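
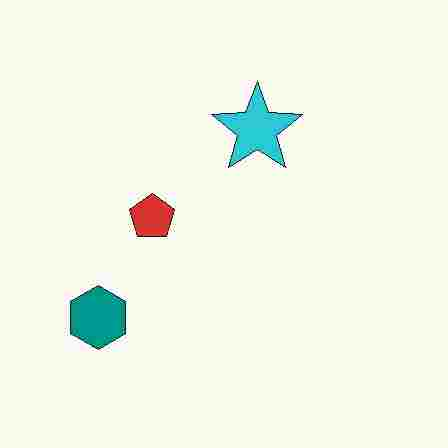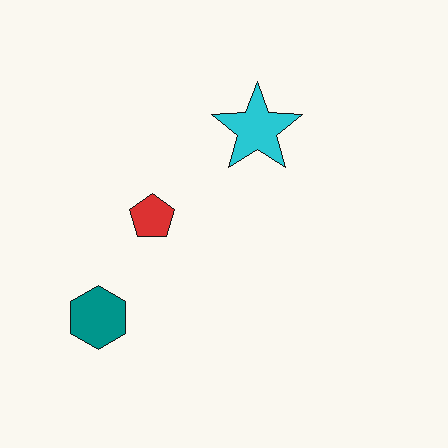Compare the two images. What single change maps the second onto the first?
The image was heavily JPEG-compressed with obvious blocking artifacts.

Blocky 8×8 compression artifacts appear around shape edges and the flat background shows ringing — characteristic JPEG degradation.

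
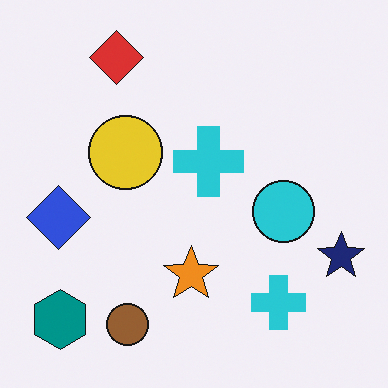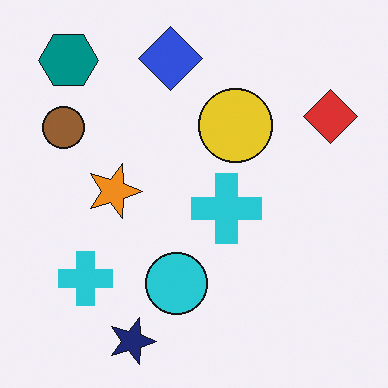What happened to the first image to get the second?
This is the original image rotated 90° clockwise.

The teal hexagon sits in the bottom-left of the first image and the top-left of the second — consistent with a whole-image 90° clockwise rotation.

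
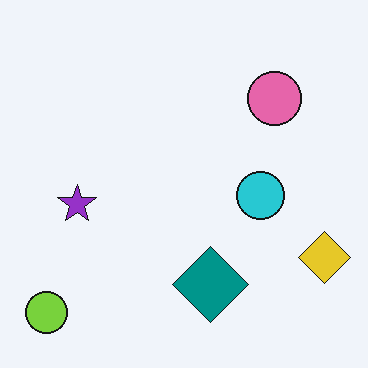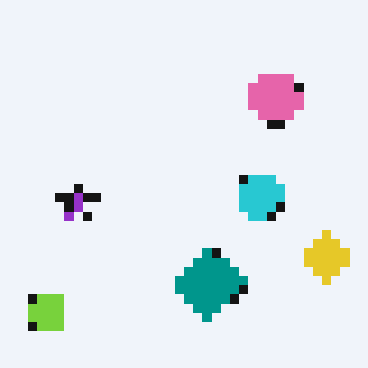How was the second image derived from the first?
This is the original image coarsely pixelated.

Shapes are reduced to large square blocks; fine edges and outlines are lost — a downscale-then-upscale (mosaic) effect.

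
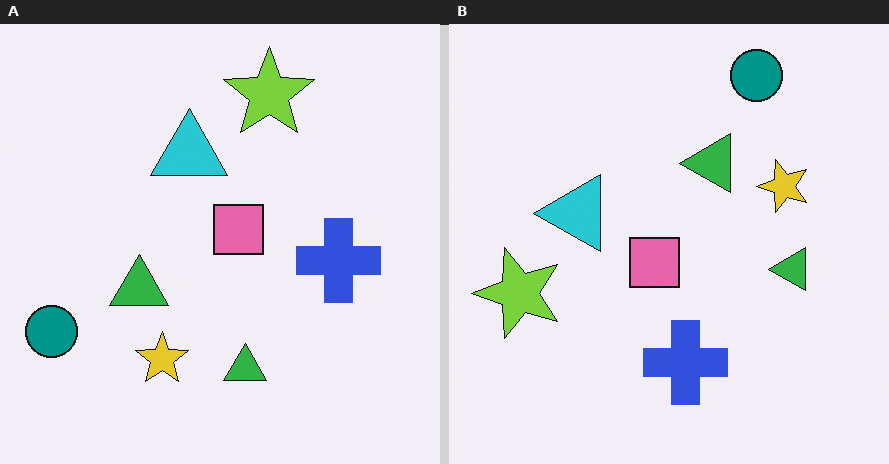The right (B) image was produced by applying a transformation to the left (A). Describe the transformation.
The right (B) image is the left (A) transposed (reflected across the top-left ↔ bottom-right diagonal).

Shapes have swapped their row and column positions — what was in the top-right is now in the bottom-left — a diagonal reflection.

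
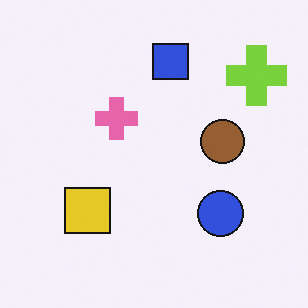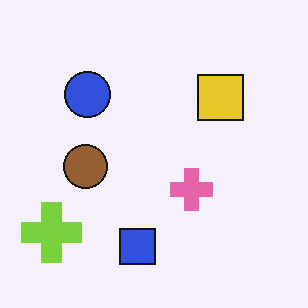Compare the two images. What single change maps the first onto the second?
It was rotated 180°.

The lime cross sits in the top-right of the first image and the bottom-left of the second — consistent with a whole-image 180° rotation.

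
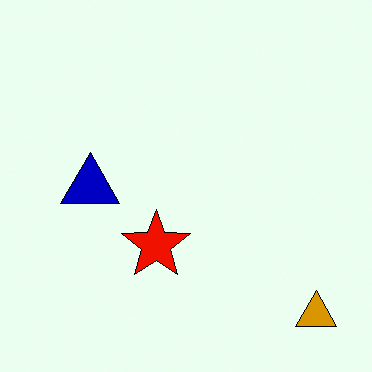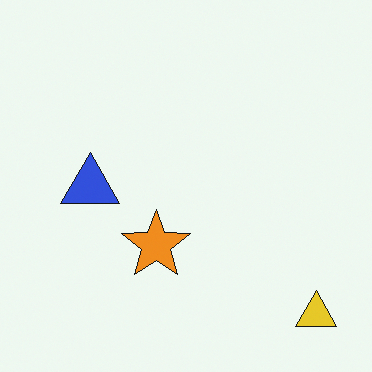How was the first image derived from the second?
The transformation is: given much higher contrast.

Tones are pushed away from mid-grey across the whole image — a global contrast change.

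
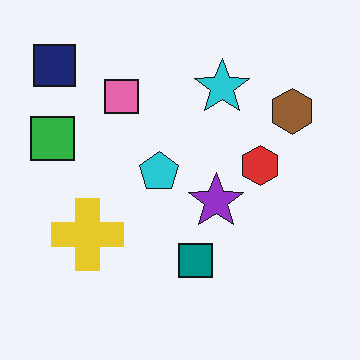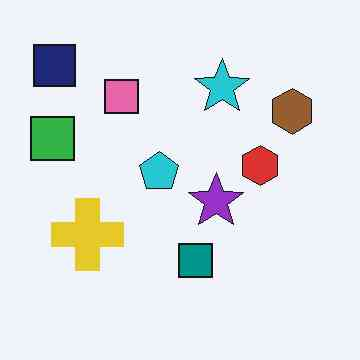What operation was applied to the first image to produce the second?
Given moderate JPEG compression.

Blocky 8×8 compression artifacts appear around shape edges and the flat background shows ringing — characteristic JPEG degradation.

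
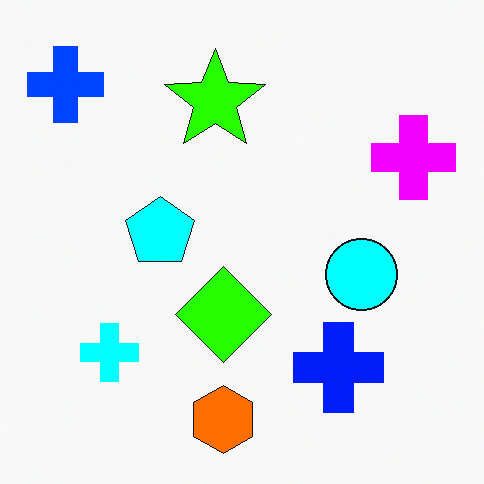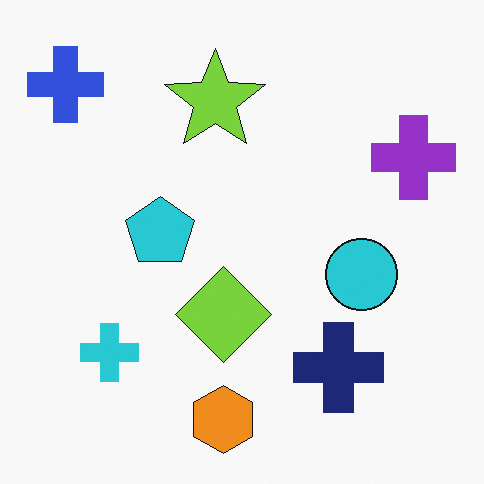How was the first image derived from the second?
The image was heavily oversaturated.

All colors are more vivid — a global saturation change.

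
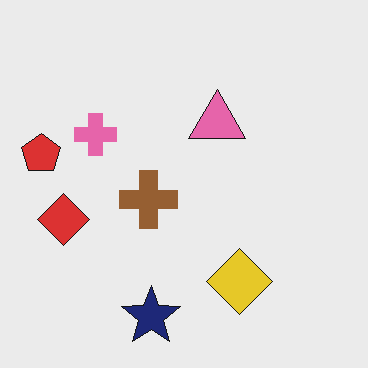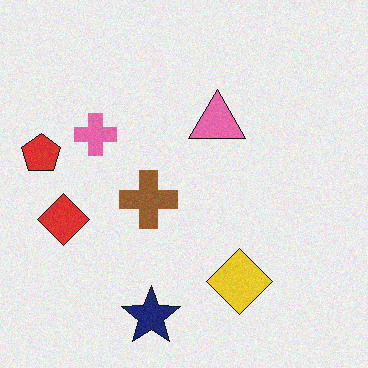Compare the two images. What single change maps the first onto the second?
It was degraded with a light layer of grain.

Random speckle covers the whole image, including the flat background.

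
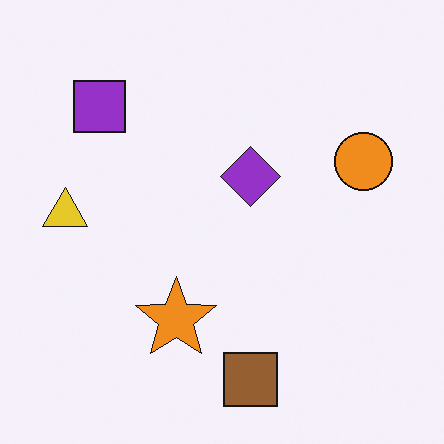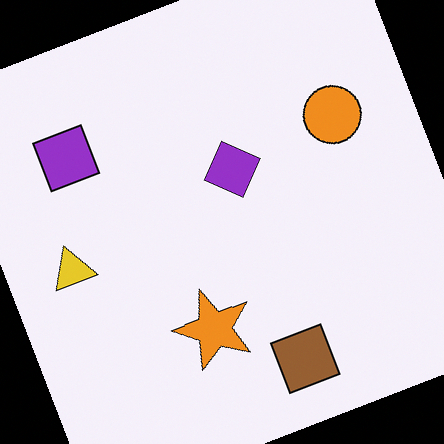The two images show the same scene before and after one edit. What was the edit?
Rotated counter-clockwise by a clearly visible amount.

Every shape is tilted by the same angle and the image corners show triangular fill wedges — a whole-image rotation by a non-right angle.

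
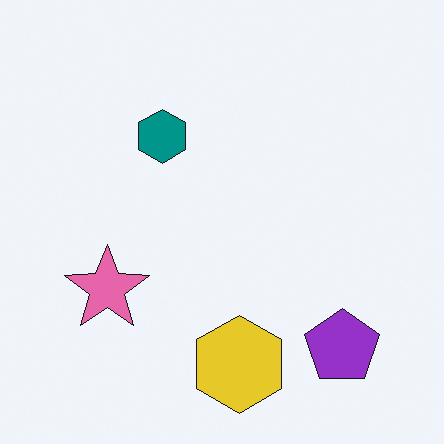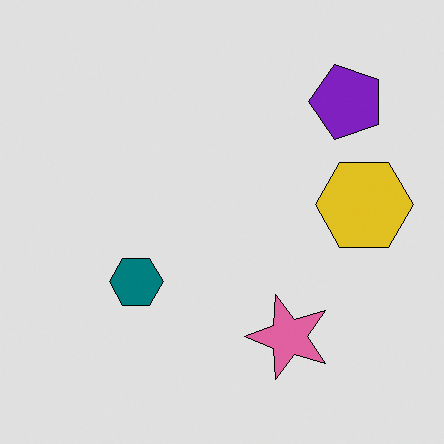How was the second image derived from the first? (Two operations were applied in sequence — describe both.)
This is the original image posterized to a reduced palette, then rotated 90° counter-clockwise.

Each flat color has snapped to a coarser quantized level — most visibly, the near-white background has dropped to a flat grey. The purple pentagon sits in the bottom-right of the first image and the top-right of the second — consistent with a whole-image 90° counter-clockwise rotation.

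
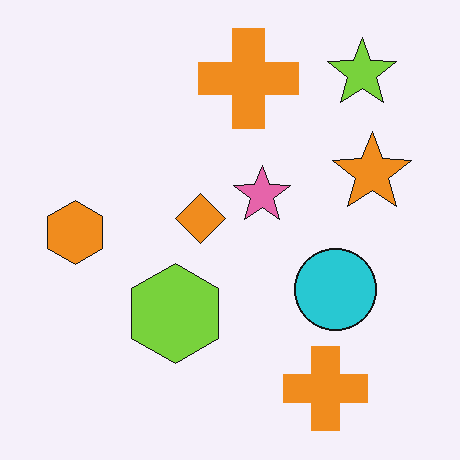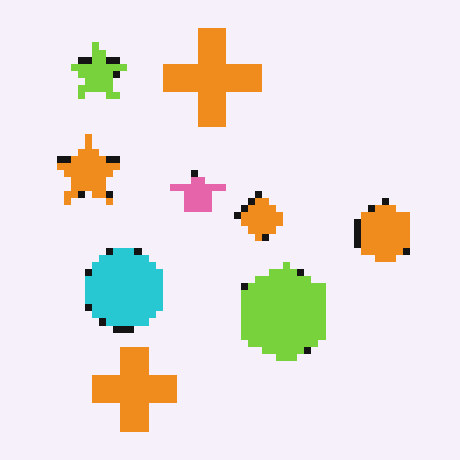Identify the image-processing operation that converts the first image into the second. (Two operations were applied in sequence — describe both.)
The transformation is: moderately pixelated, then flipped horizontally (left ↔ right).

Shapes are reduced to large square blocks; fine edges and outlines are lost — a downscale-then-upscale (mosaic) effect. The orange hexagon is in the left of the first image and the right of the second — shapes on opposite sides of the vertical midline have swapped in a mirror flip.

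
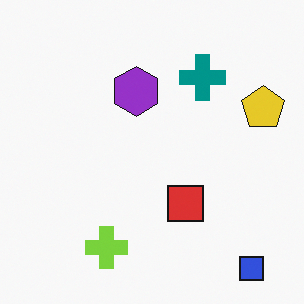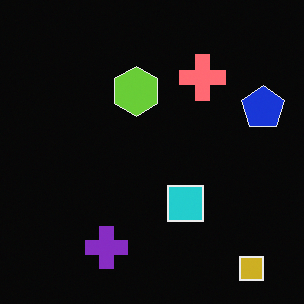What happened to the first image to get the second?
This is the original image color-inverted (negative).

The light background has become dark and every shape's color is its complement — a photographic negative.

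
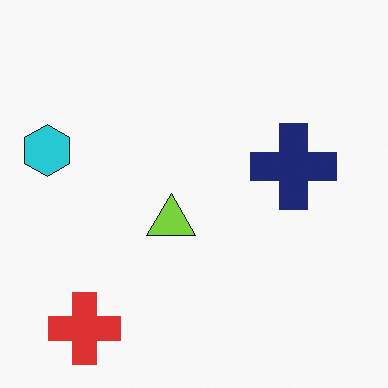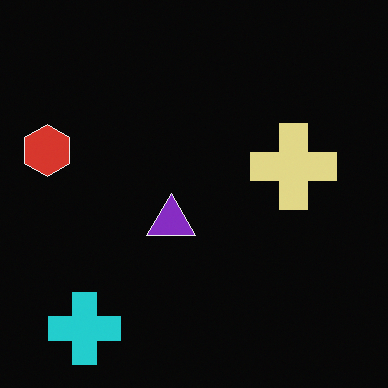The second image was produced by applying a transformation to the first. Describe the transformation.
Color-inverted (negative).

The light background has become dark and every shape's color is its complement — a photographic negative.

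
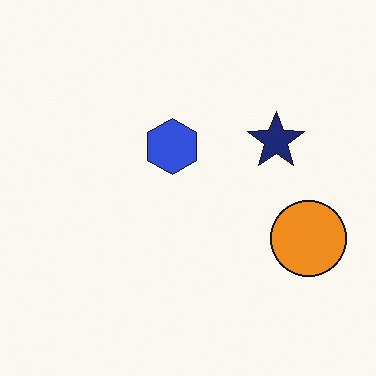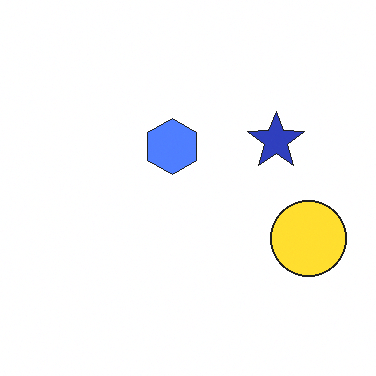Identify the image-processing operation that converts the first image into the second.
The image was brightened a lot.

Every pixel — background and shapes alike — is uniformly brightened.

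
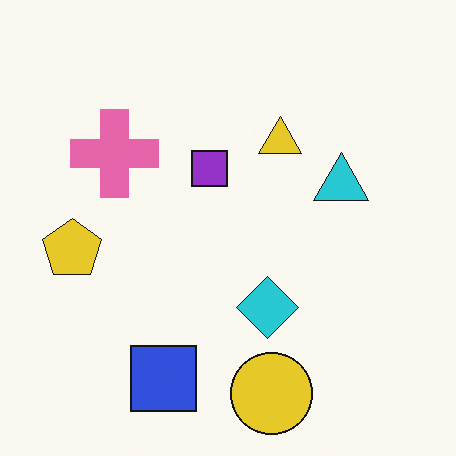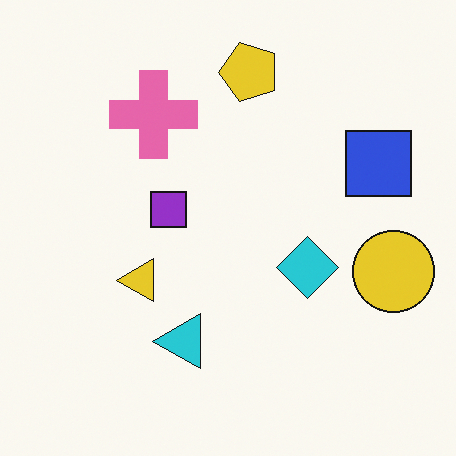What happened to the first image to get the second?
Transposed (reflected across the top-left ↔ bottom-right diagonal).

Shapes have swapped their row and column positions — what was in the top-right is now in the bottom-left — a diagonal reflection.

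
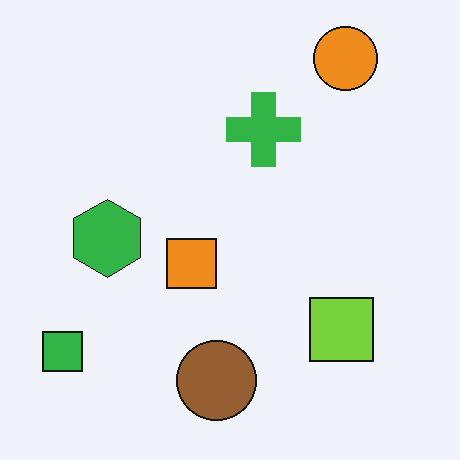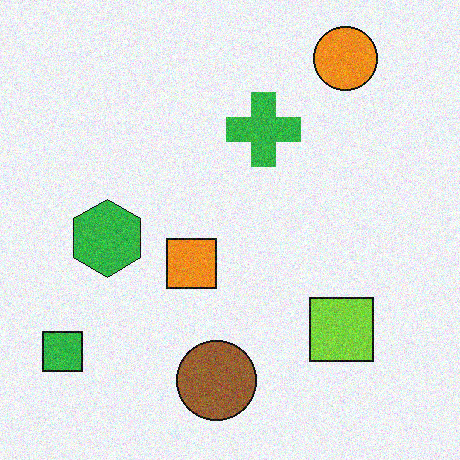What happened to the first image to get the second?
The transformation is: degraded with moderate additive noise.

Random speckle covers the whole image, including the flat background.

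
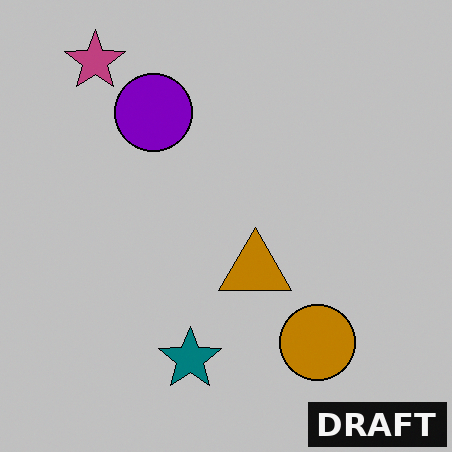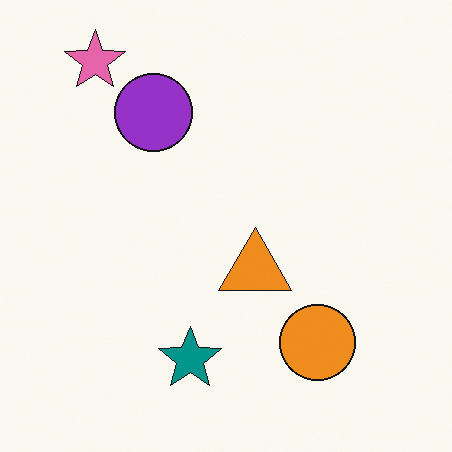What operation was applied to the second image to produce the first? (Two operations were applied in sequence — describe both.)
Heavily posterized to just a handful of flat colors, then watermarked with the text "DRAFT" in the lower-right corner.

Each flat color has snapped to a coarser quantized level — most visibly, the near-white background has dropped to a flat grey. A dark label reading "DRAFT" appears in the lower-right corner.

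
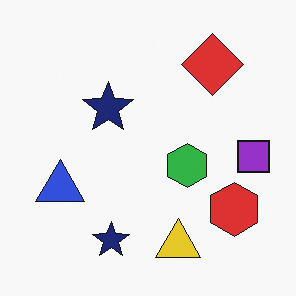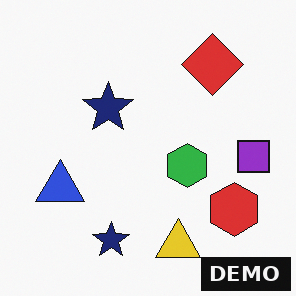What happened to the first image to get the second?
Watermarked with the text "DEMO" in the lower-right corner.

A dark label reading "DEMO" appears in the lower-right corner.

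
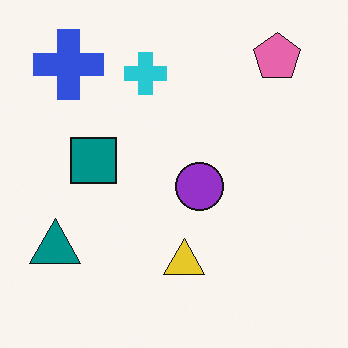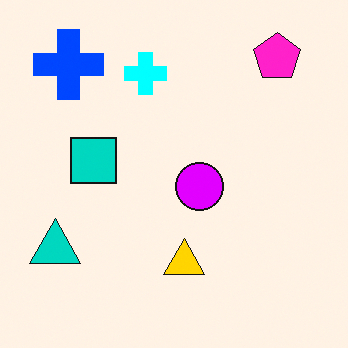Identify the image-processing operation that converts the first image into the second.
It was heavily oversaturated.

All colors are more vivid — a global saturation change.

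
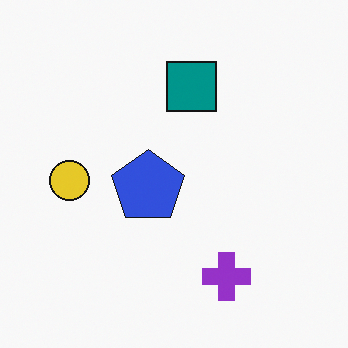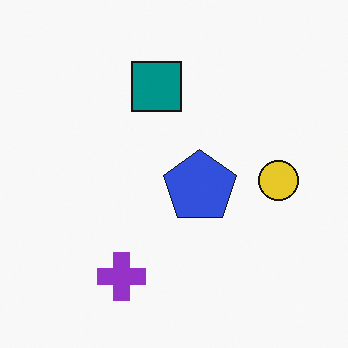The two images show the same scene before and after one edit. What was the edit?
This is the original image flipped horizontally (left ↔ right).

The yellow circle is in the left of the first image and the right of the second — shapes on opposite sides of the vertical midline have swapped in a mirror flip.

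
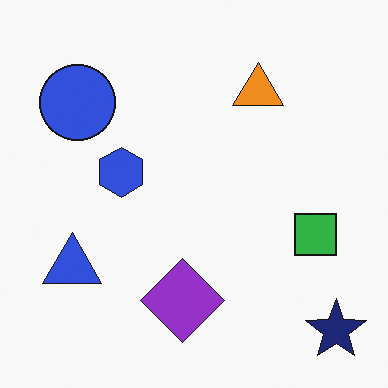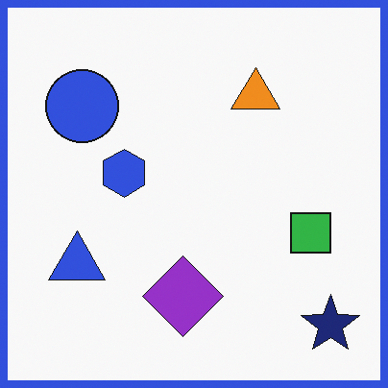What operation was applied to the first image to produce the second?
The transformation is: framed with a blue border.

A solid blue frame runs around the edge of the second image, with the content slightly shrunk inside it.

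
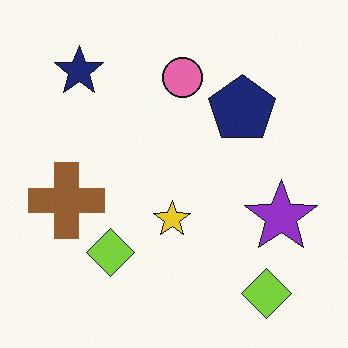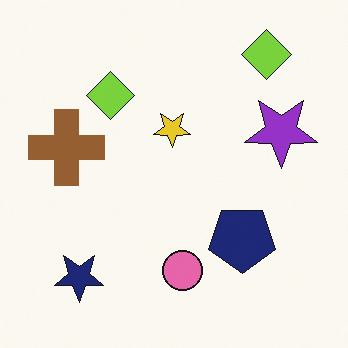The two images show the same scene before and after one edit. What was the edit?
The transformation is: flipped vertically (top ↔ bottom).

The navy star is in the top-left of the first image and the bottom-left of the second — shapes on opposite sides of the horizontal midline have swapped in a mirror flip.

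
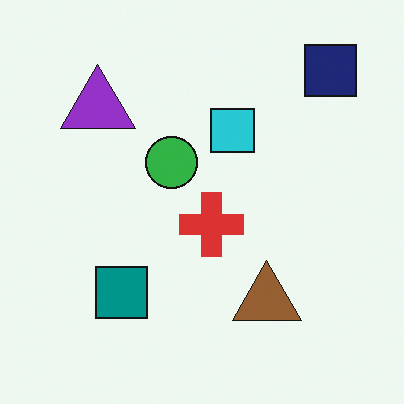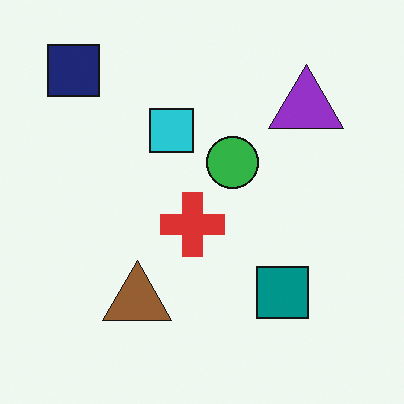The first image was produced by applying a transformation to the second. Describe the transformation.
Flipped horizontally (left ↔ right).

The navy square is in the top-left of the second image and the top-right of the first — shapes on opposite sides of the vertical midline have swapped in a mirror flip.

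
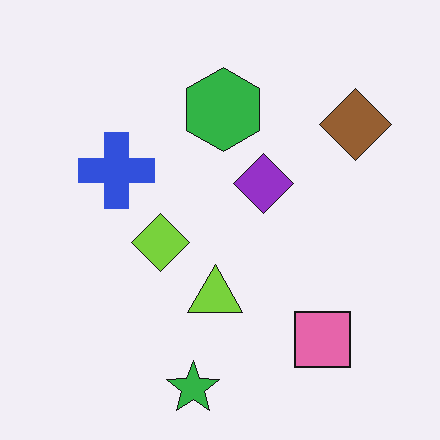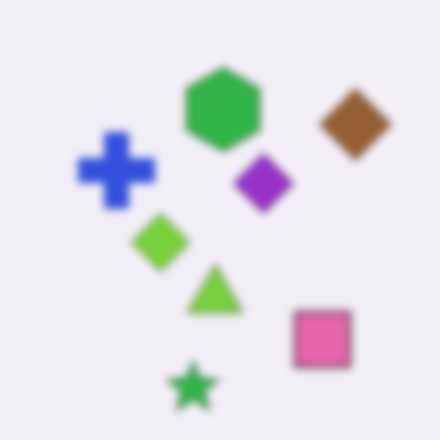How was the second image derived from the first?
It was noticeably gaussian-blurred.

Shape edges and outlines are uniformly softened across the whole image.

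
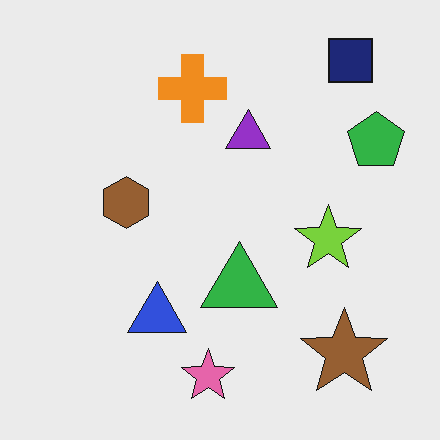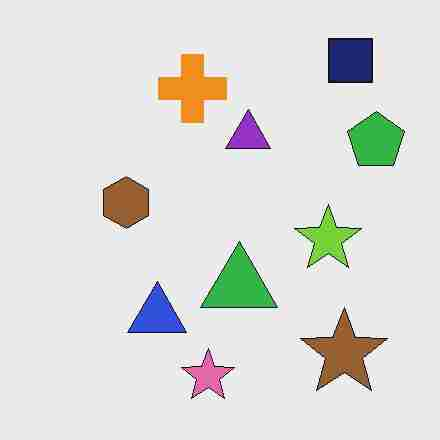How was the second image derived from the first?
The image was heavily JPEG-compressed with obvious blocking artifacts.

Blocky 8×8 compression artifacts appear around shape edges and the flat background shows ringing — characteristic JPEG degradation.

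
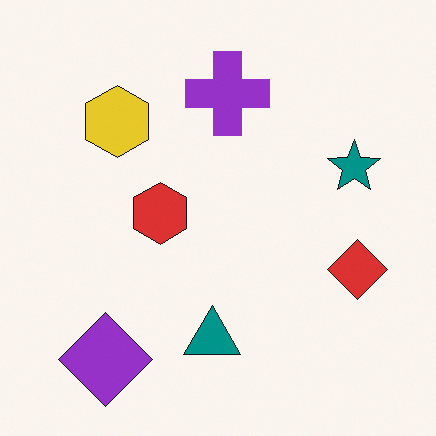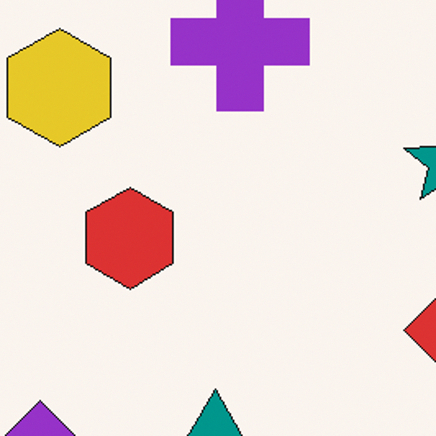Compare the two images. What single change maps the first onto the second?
It was cropped tightly and scaled back up.

The visible shapes are larger and the field of view is narrower; shapes near the original edges may be partly or wholly outside the frame — a crop-and-rescale.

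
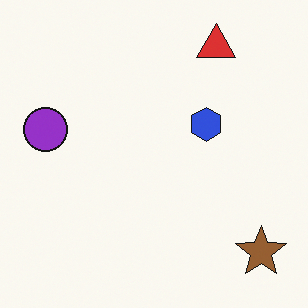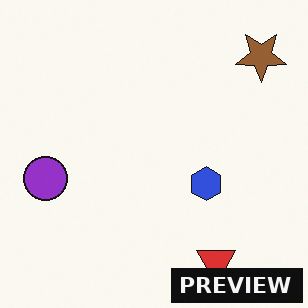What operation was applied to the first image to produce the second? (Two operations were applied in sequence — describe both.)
The second image is the first flipped vertically (top ↔ bottom), then watermarked with the text "PREVIEW" in the lower-right corner.

The red triangle is in the top-right of the first image and the bottom-right of the second — shapes on opposite sides of the horizontal midline have swapped in a mirror flip. A dark label reading "PREVIEW" appears in the lower-right corner.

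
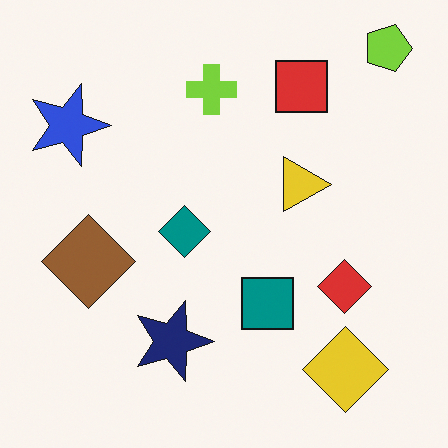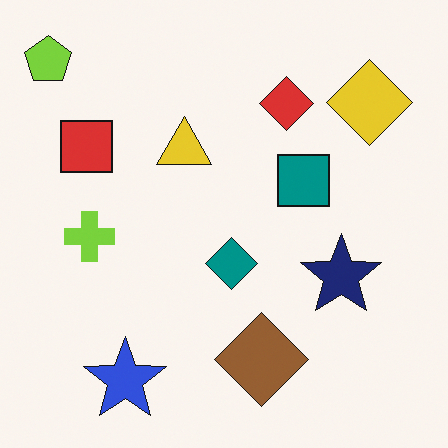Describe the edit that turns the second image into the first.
The transformation is: rotated 90° clockwise.

The lime pentagon sits in the top-left of the second image and the top-right of the first — consistent with a whole-image 90° clockwise rotation.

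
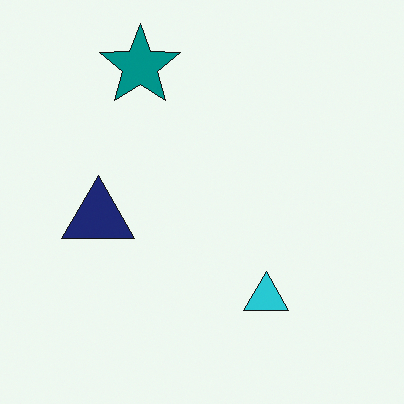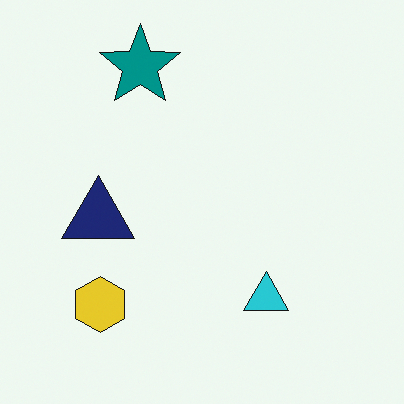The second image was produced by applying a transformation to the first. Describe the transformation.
This is the original image overlaid with an additional yellow hexagon.

A yellow hexagon appears in the second image that is absent from the first.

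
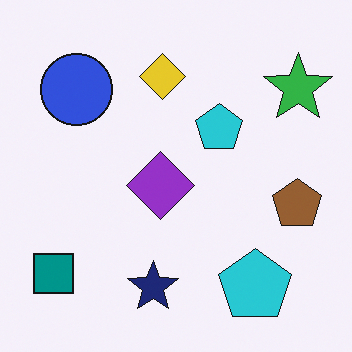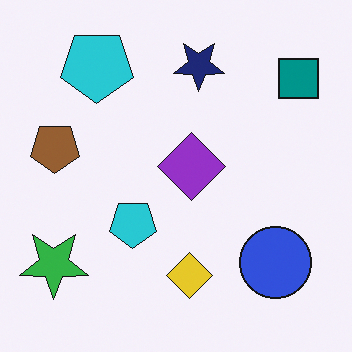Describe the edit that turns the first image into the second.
It was rotated 180°.

The teal square sits in the bottom-left of the first image and the top-right of the second — consistent with a whole-image 180° rotation.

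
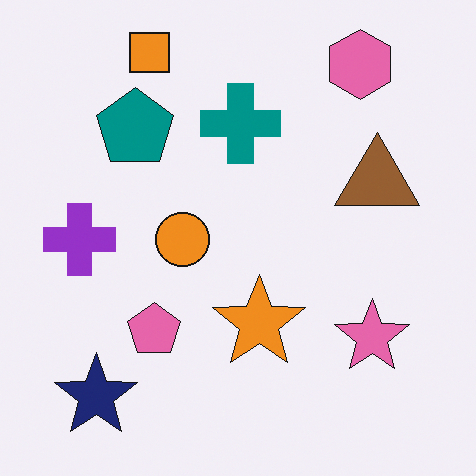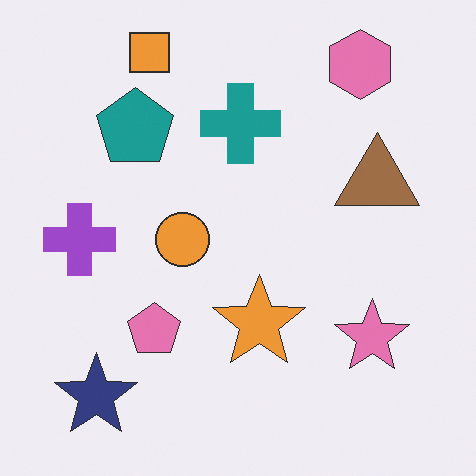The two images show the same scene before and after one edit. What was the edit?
It was given slightly reduced contrast.

Tones are pushed toward mid-grey across the whole image — a global contrast change.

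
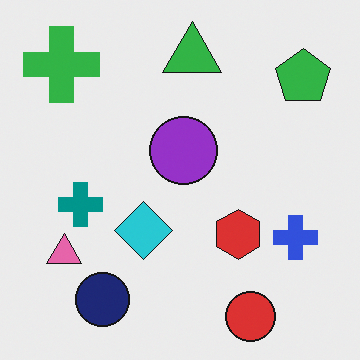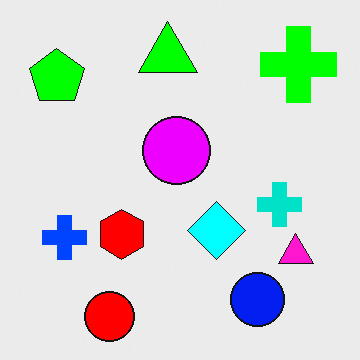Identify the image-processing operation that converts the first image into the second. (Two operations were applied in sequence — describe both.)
The second image is the first made much more vivid (saturation change), then flipped horizontally (left ↔ right).

All colors are more vivid — a global saturation change. The green pentagon is in the top-right of the first image and the top-left of the second — shapes on opposite sides of the vertical midline have swapped in a mirror flip.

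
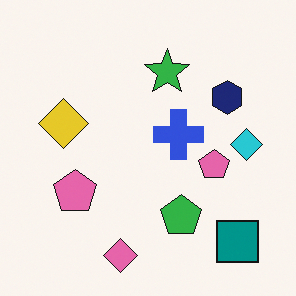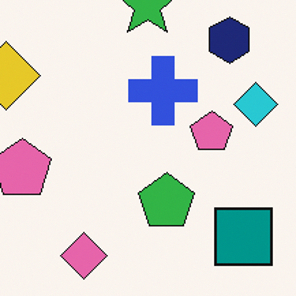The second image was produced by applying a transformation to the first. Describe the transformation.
The transformation is: cropped to a modestly smaller region and rescaled.

The visible shapes are larger and the field of view is narrower; shapes near the original edges may be partly or wholly outside the frame — a crop-and-rescale.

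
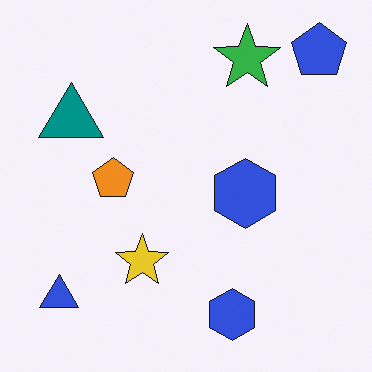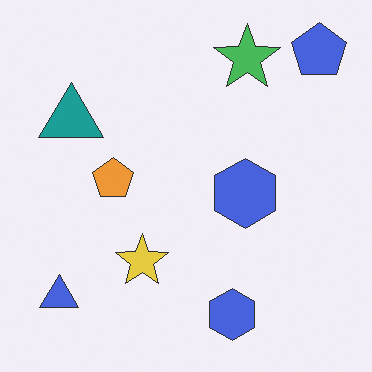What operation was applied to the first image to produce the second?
The transformation is: given slightly reduced contrast.

Tones are pushed toward mid-grey across the whole image — a global contrast change.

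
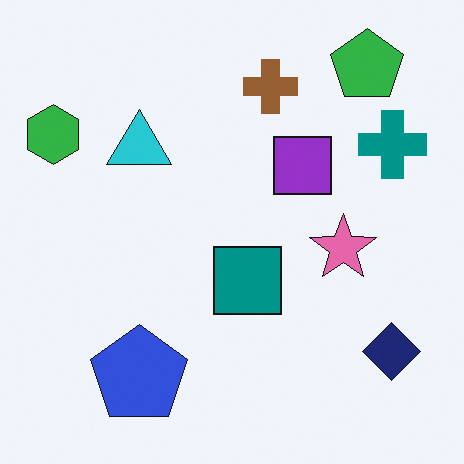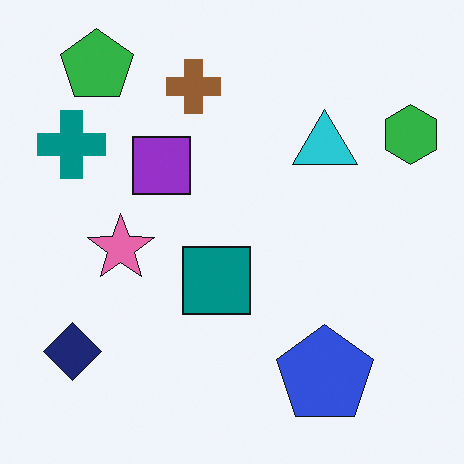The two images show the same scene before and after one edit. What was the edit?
This is the original image flipped horizontally (left ↔ right).

The green hexagon is in the top-left of the first image and the top-right of the second — shapes on opposite sides of the vertical midline have swapped in a mirror flip.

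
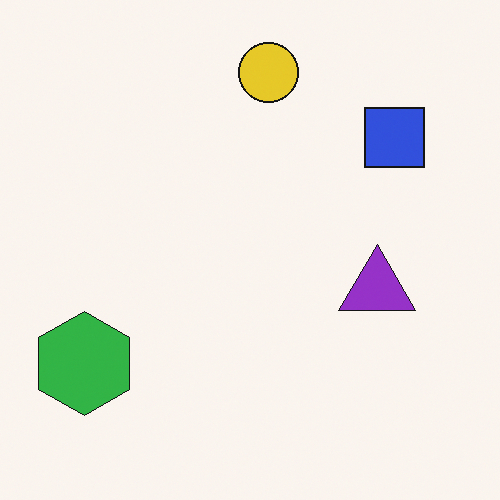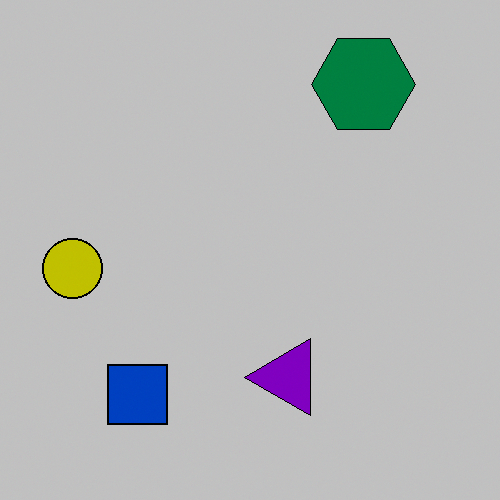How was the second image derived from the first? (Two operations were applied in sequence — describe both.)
The second image is the first heavily posterized to just a handful of flat colors, then transposed (reflected across the top-left ↔ bottom-right diagonal).

Each flat color has snapped to a coarser quantized level — most visibly, the near-white background has dropped to a flat grey. Shapes have swapped their row and column positions — what was in the top-right is now in the bottom-left — a diagonal reflection.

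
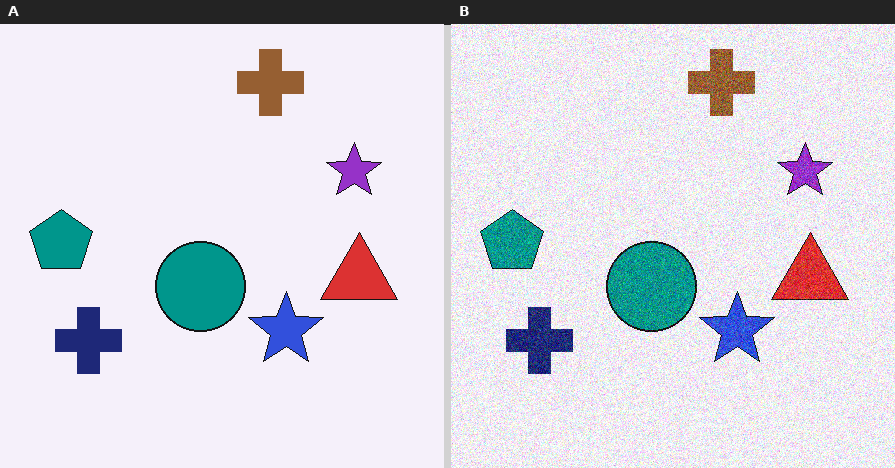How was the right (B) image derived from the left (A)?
It was degraded with moderate additive noise.

Random speckle covers the whole image, including the flat background.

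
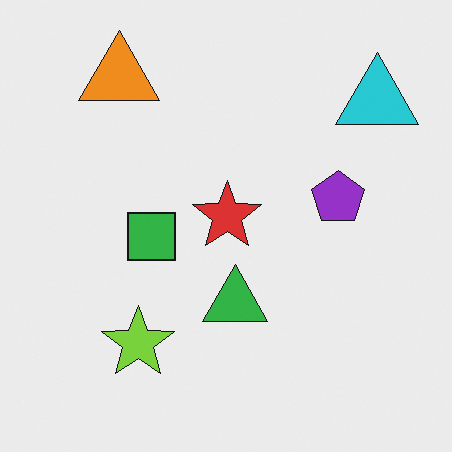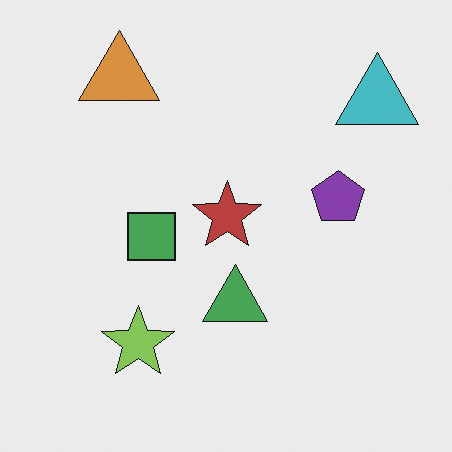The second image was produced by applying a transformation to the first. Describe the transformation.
Slightly desaturated.

All colors are more muted and greyish — a global saturation change.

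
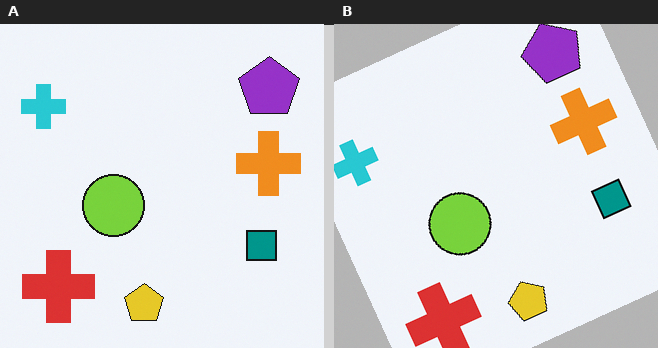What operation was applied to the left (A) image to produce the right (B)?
The image was rotated counter-clockwise by a clearly visible amount.

Every shape is tilted by the same angle and the image corners show triangular fill wedges — a whole-image rotation by a non-right angle.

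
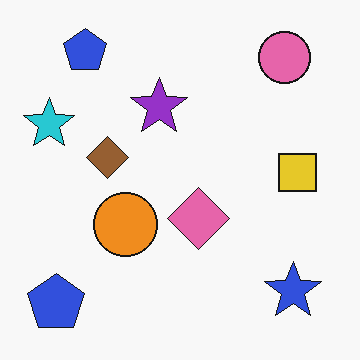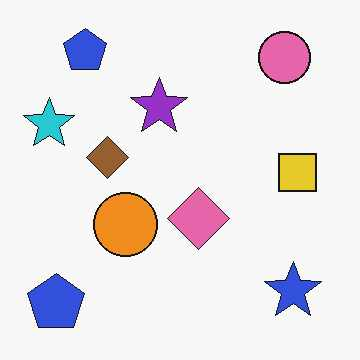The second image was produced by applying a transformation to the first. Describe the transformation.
The second image is the first JPEG-compressed with visible artifacts.

Blocky 8×8 compression artifacts appear around shape edges and the flat background shows ringing — characteristic JPEG degradation.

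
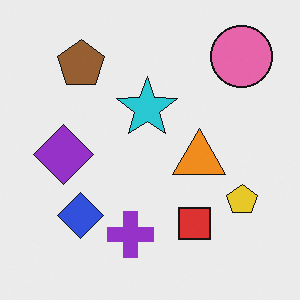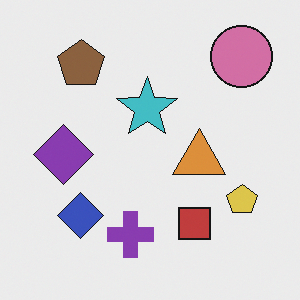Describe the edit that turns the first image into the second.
Slightly desaturated.

All colors are more muted and greyish — a global saturation change.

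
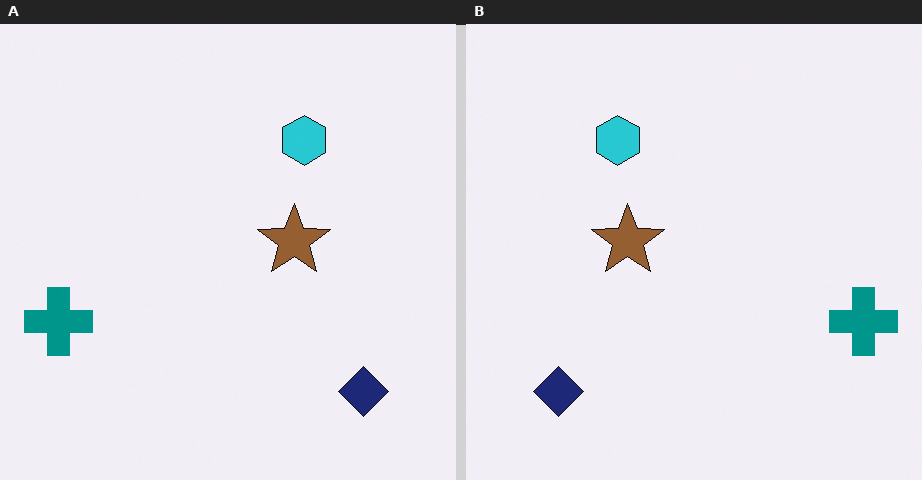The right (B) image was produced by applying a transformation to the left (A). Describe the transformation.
Flipped horizontally (left ↔ right).

The teal cross is in the left of the left (A) image and the right of the right (B) — shapes on opposite sides of the vertical midline have swapped in a mirror flip.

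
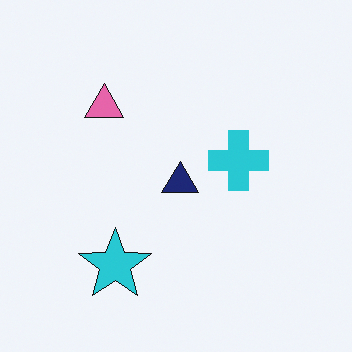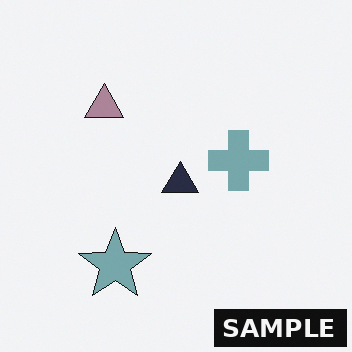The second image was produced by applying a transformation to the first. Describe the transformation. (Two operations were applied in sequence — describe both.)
Heavily desaturated, then watermarked with the text "SAMPLE" in the lower-right corner.

All colors are more muted and greyish — a global saturation change. A dark label reading "SAMPLE" appears in the lower-right corner.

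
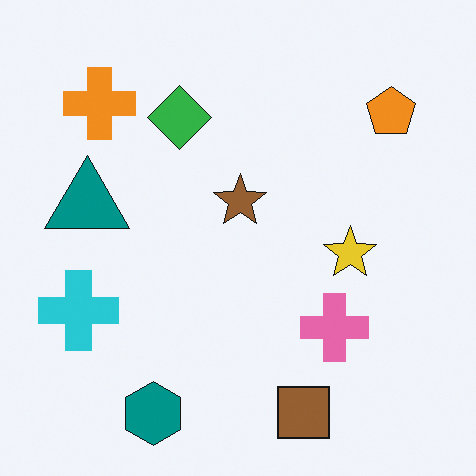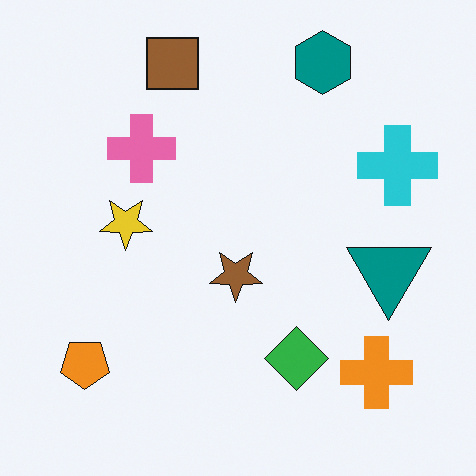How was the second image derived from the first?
The transformation is: rotated 180°.

The orange pentagon sits in the top-right of the first image and the bottom-left of the second — consistent with a whole-image 180° rotation.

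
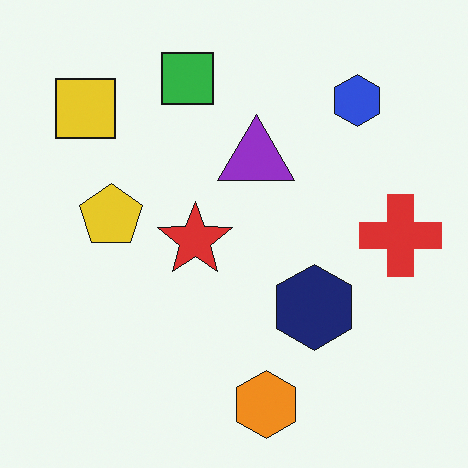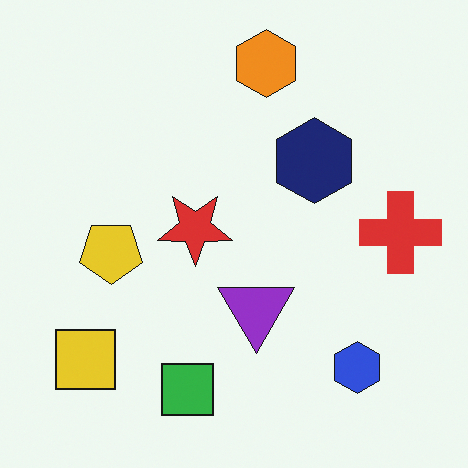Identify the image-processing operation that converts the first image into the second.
The transformation is: flipped vertically (top ↔ bottom).

The orange hexagon is in the bottom of the first image and the top of the second — shapes on opposite sides of the horizontal midline have swapped in a mirror flip.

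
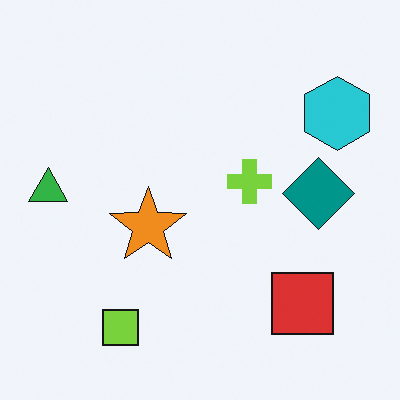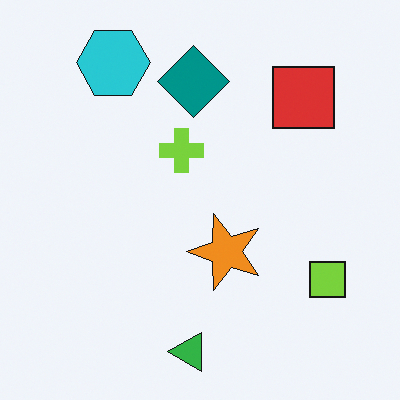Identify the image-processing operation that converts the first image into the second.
This is the original image rotated 90° counter-clockwise.

The cyan hexagon sits in the top-right of the first image and the top-left of the second — consistent with a whole-image 90° counter-clockwise rotation.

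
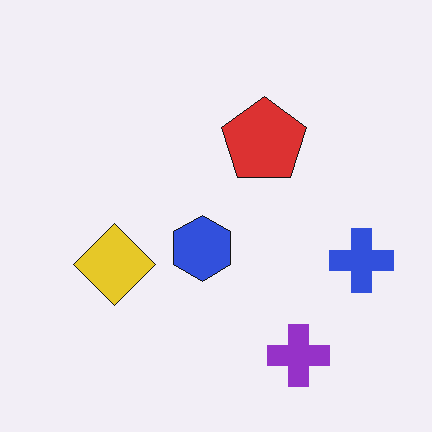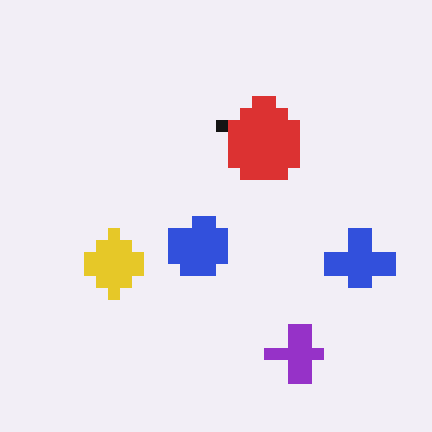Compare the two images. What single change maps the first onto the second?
Coarsely pixelated.

Shapes are reduced to large square blocks; fine edges and outlines are lost — a downscale-then-upscale (mosaic) effect.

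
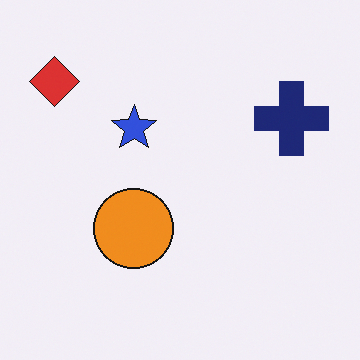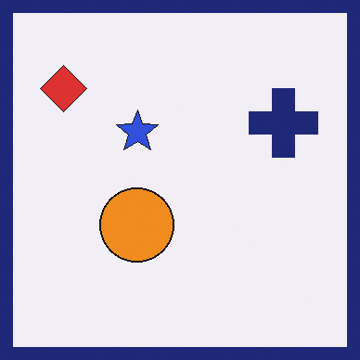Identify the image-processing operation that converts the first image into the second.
The second image is the first framed with a navy border.

A solid navy frame runs around the edge of the second image, with the content slightly shrunk inside it.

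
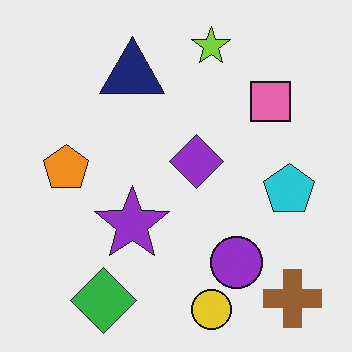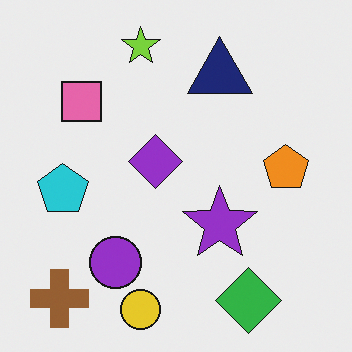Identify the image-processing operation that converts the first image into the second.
Flipped horizontally (left ↔ right).

The brown cross is in the bottom-right of the first image and the bottom-left of the second — shapes on opposite sides of the vertical midline have swapped in a mirror flip.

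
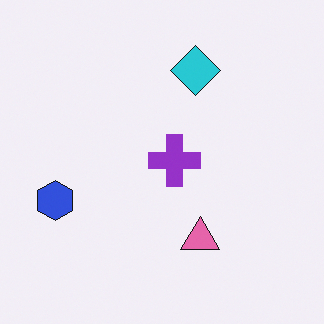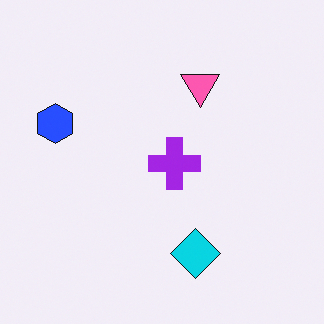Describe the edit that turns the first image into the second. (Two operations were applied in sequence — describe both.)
This is the original image flipped vertically (top ↔ bottom), then slightly oversaturated.

The cyan diamond is in the top of the first image and the bottom of the second — shapes on opposite sides of the horizontal midline have swapped in a mirror flip. All colors are more vivid — a global saturation change.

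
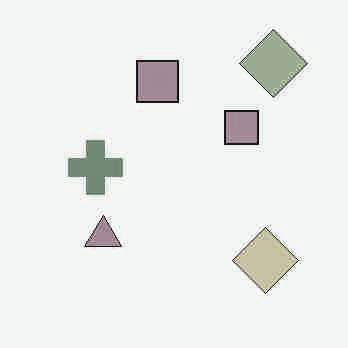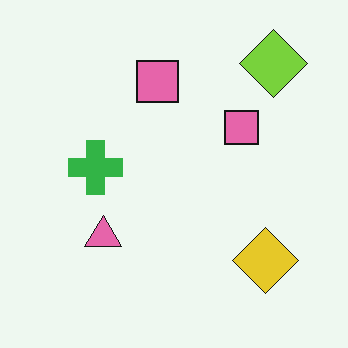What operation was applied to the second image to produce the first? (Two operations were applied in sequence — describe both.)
The transformation is: degraded with heavy JPEG compression, then made much more muted (saturation change).

Blocky 8×8 compression artifacts appear around shape edges and the flat background shows ringing — characteristic JPEG degradation. All colors are more muted and greyish — a global saturation change.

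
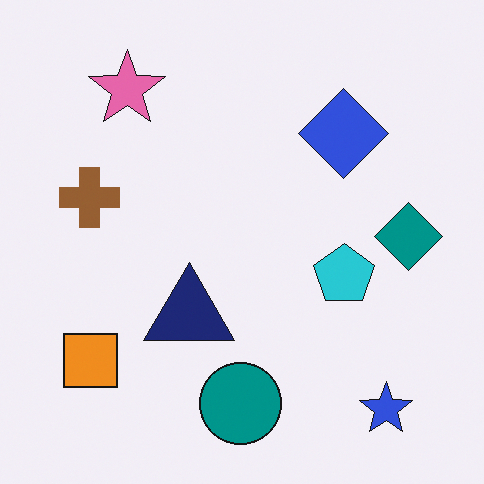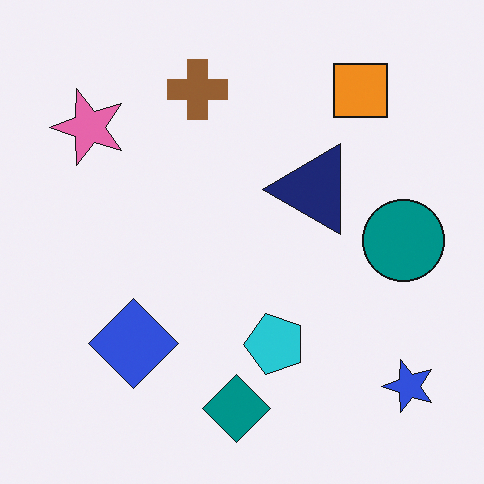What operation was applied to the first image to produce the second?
This is the original image transposed (reflected across the top-left ↔ bottom-right diagonal).

Shapes have swapped their row and column positions — what was in the top-right is now in the bottom-left — a diagonal reflection.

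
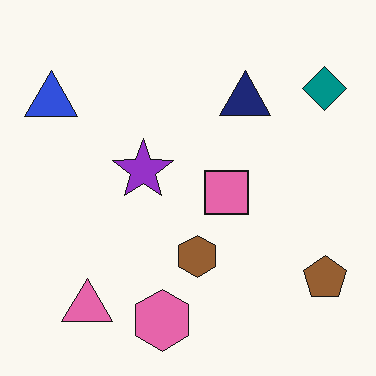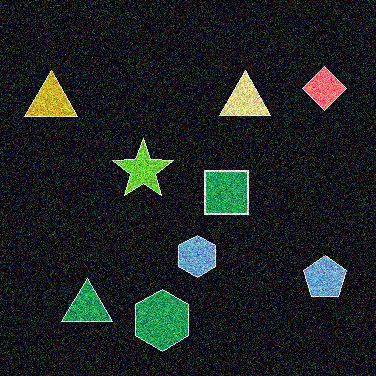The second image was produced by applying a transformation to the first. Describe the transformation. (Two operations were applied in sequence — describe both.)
The image was degraded with heavy additive noise, then color-inverted (negative).

Random speckle covers the whole image, including the flat background. The light background has become dark and every shape's color is its complement — a photographic negative.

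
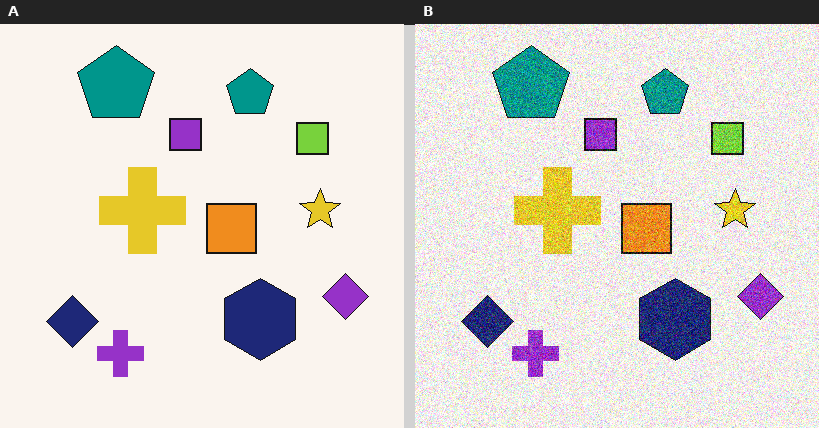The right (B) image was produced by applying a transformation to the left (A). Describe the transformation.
This is the original image degraded with strong gaussian noise.

Random speckle covers the whole image, including the flat background.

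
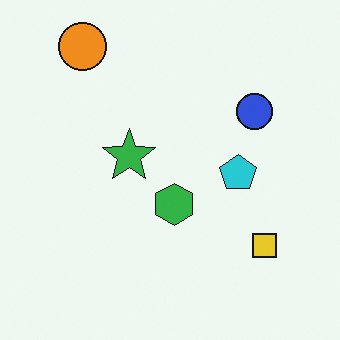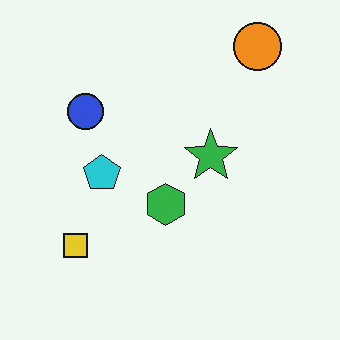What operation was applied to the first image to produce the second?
Flipped horizontally (left ↔ right).

The yellow square is in the bottom-right of the first image and the bottom-left of the second — shapes on opposite sides of the vertical midline have swapped in a mirror flip.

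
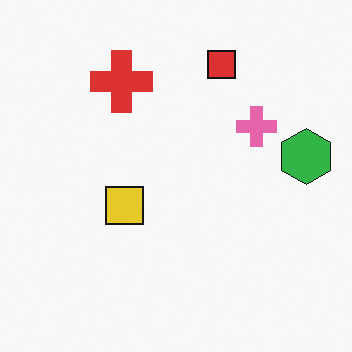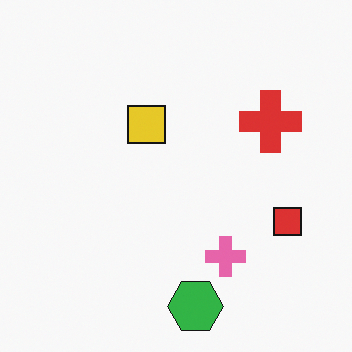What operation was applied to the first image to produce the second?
The image was rotated 90° clockwise.

The green hexagon sits in the right of the first image and the bottom of the second — consistent with a whole-image 90° clockwise rotation.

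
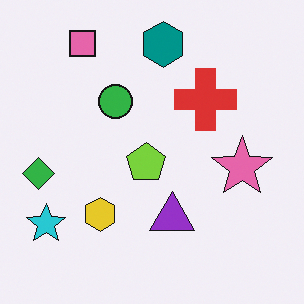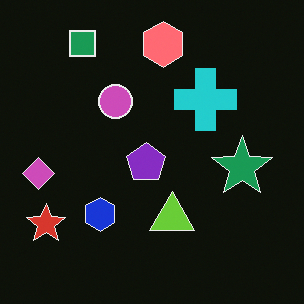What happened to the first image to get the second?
It was color-inverted (negative).

The light background has become dark and every shape's color is its complement — a photographic negative.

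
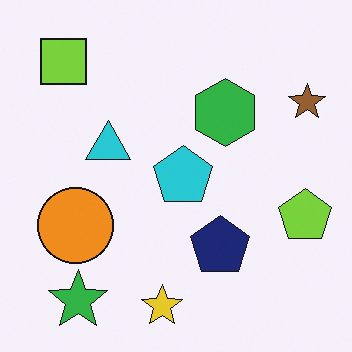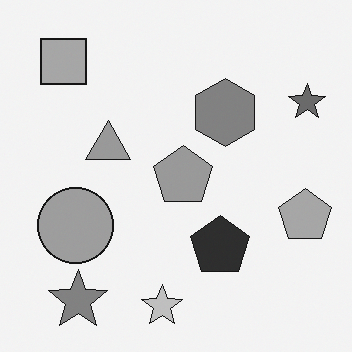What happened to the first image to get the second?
The transformation is: converted to grayscale.

All color is removed — every shape is now a shade of grey.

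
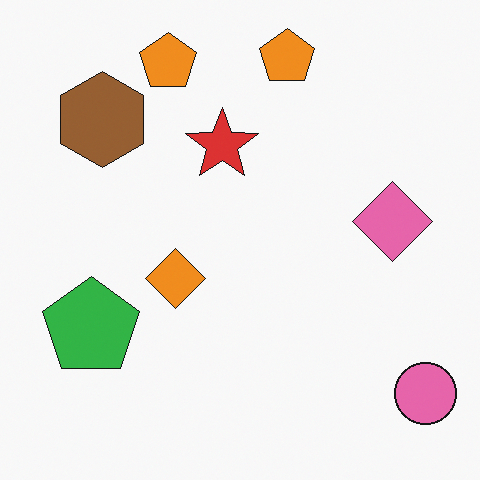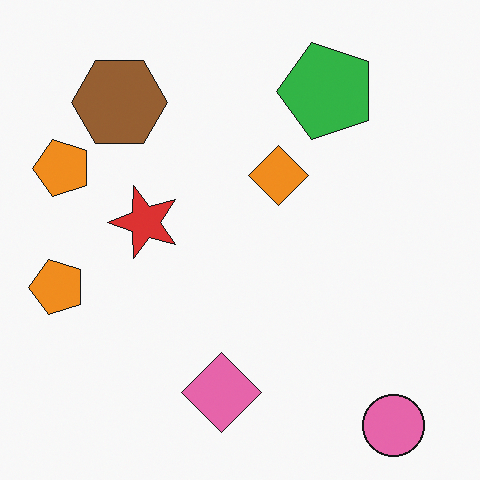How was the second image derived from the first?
The second image is the first transposed (reflected across the top-left ↔ bottom-right diagonal).

Shapes have swapped their row and column positions — what was in the top-right is now in the bottom-left — a diagonal reflection.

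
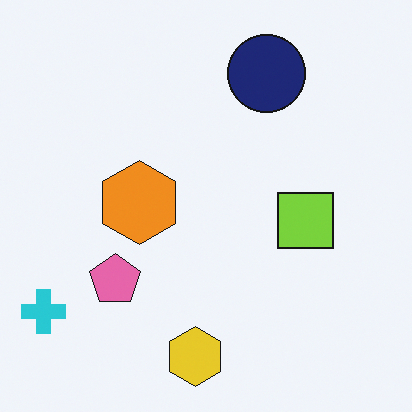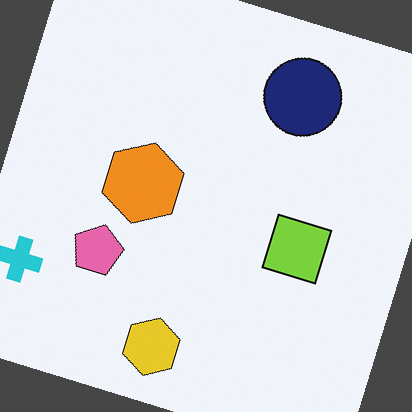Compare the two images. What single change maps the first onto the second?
The transformation is: rotated clockwise by a clearly visible amount.

Every shape is tilted by the same angle and the image corners show triangular fill wedges — a whole-image rotation by a non-right angle.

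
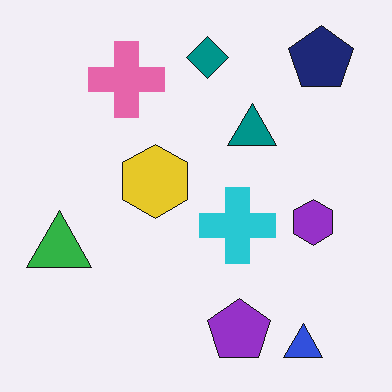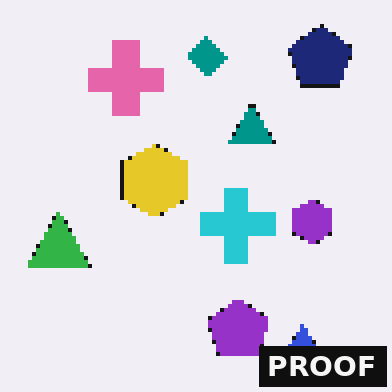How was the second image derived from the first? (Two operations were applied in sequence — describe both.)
The second image is the first lightly pixelated (a mild mosaic effect), then watermarked with the text "PROOF" in the lower-right corner.

Shapes are reduced to large square blocks; fine edges and outlines are lost — a downscale-then-upscale (mosaic) effect. A dark label reading "PROOF" appears in the lower-right corner.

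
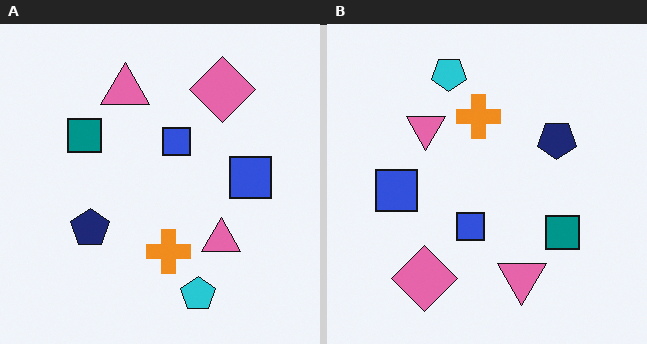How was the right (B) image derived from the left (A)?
This is the original image rotated 180°.

The cyan pentagon sits in the bottom of the left (A) image and the top of the right (B) — consistent with a whole-image 180° rotation.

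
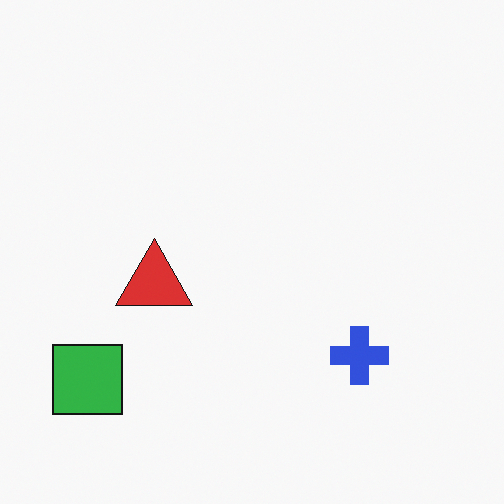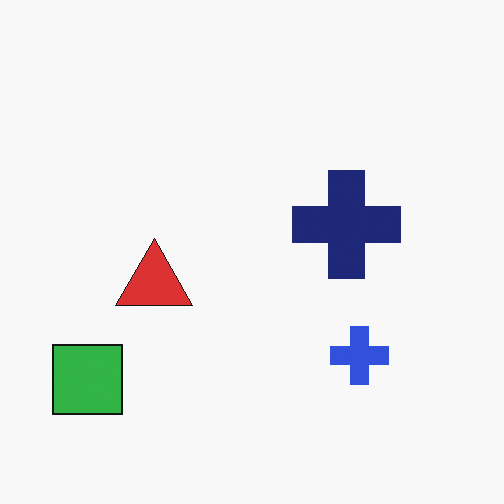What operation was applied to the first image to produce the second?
It was overlaid with an additional navy cross.

A navy cross appears in the second image that is absent from the first.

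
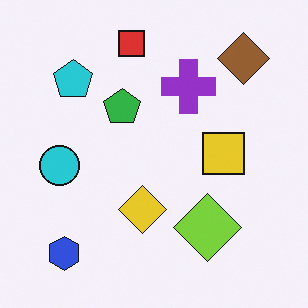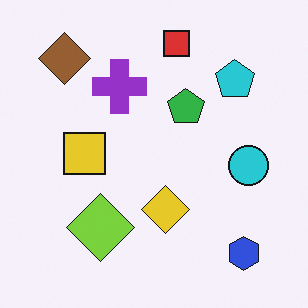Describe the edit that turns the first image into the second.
The second image is the first flipped horizontally (left ↔ right).

The cyan circle is in the left of the first image and the right of the second — shapes on opposite sides of the vertical midline have swapped in a mirror flip.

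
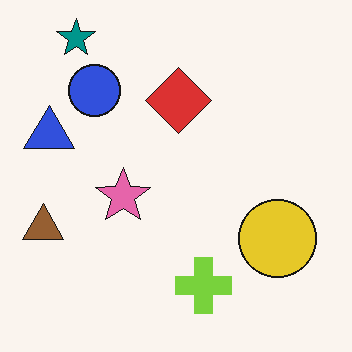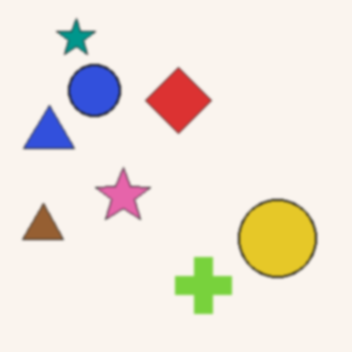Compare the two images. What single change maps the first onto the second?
The transformation is: slightly softened.

Shape edges and outlines are uniformly softened across the whole image.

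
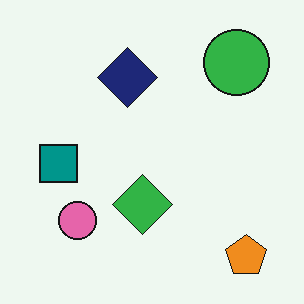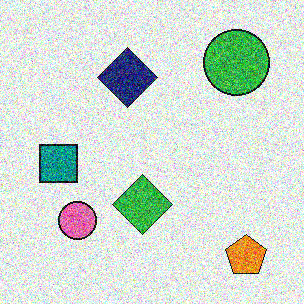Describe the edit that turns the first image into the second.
The transformation is: degraded with strong gaussian noise.

Random speckle covers the whole image, including the flat background.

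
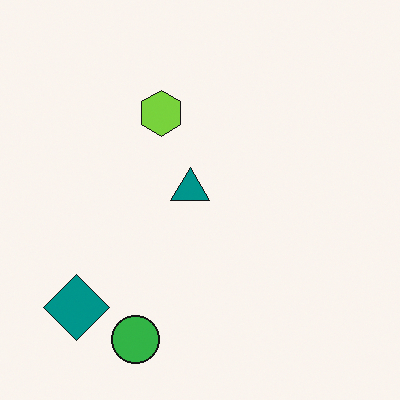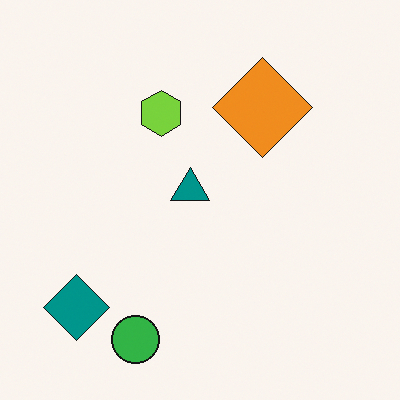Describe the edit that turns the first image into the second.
Overlaid with an additional orange diamond.

An orange diamond appears in the second image that is absent from the first.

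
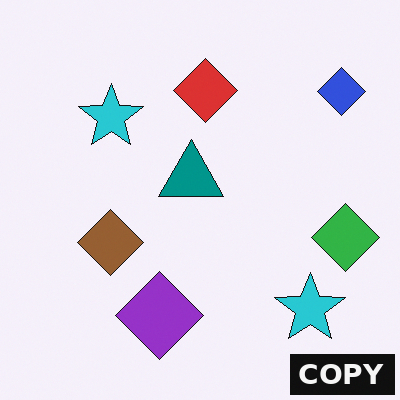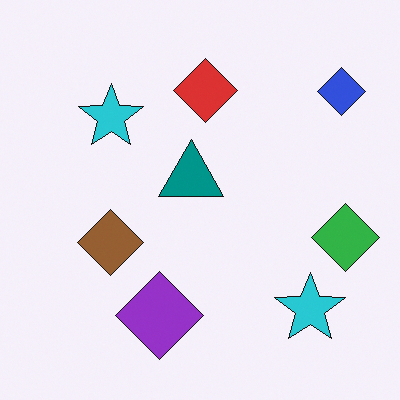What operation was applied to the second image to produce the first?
Watermarked with the text "COPY" in the lower-right corner.

A dark label reading "COPY" appears in the lower-right corner.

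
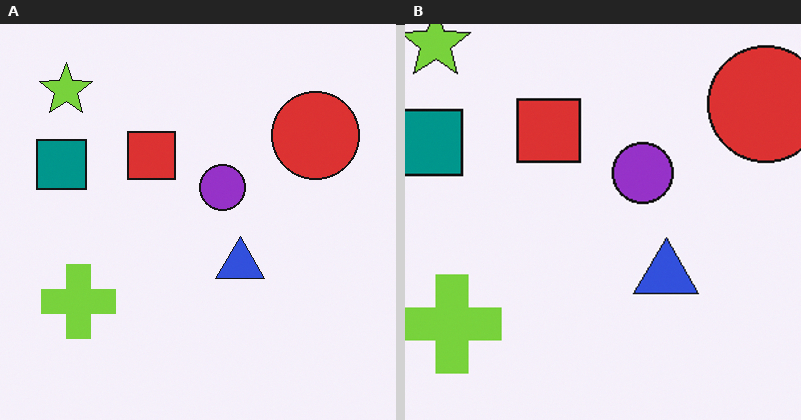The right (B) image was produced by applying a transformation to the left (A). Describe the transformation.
This is the original image cropped slightly and scaled back up.

The visible shapes are larger and the field of view is narrower; shapes near the original edges may be partly or wholly outside the frame — a crop-and-rescale.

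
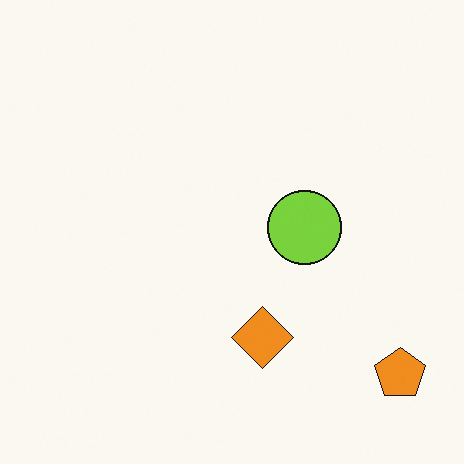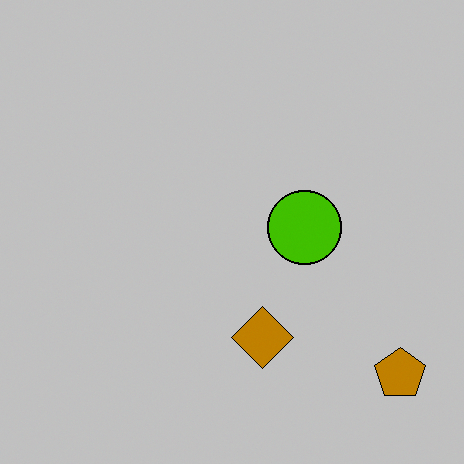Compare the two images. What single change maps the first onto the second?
The transformation is: heavily posterized to just a handful of flat colors.

Each flat color has snapped to a coarser quantized level — most visibly, the near-white background has dropped to a flat grey.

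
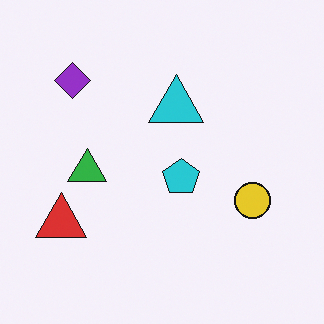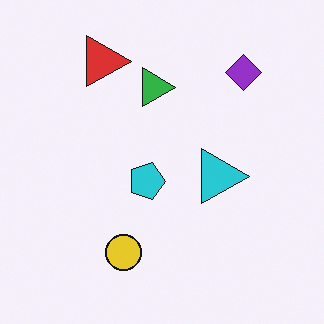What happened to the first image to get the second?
The transformation is: rotated 90° clockwise.

The purple diamond sits in the top-left of the first image and the top-right of the second — consistent with a whole-image 90° clockwise rotation.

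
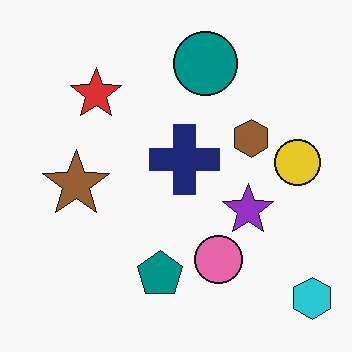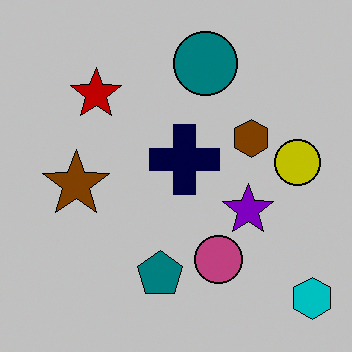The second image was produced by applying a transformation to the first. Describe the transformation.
The transformation is: heavily posterized to just a handful of flat colors.

Each flat color has snapped to a coarser quantized level — most visibly, the near-white background has dropped to a flat grey.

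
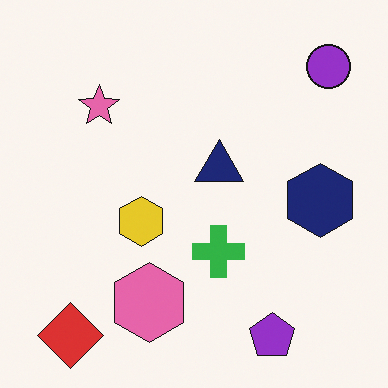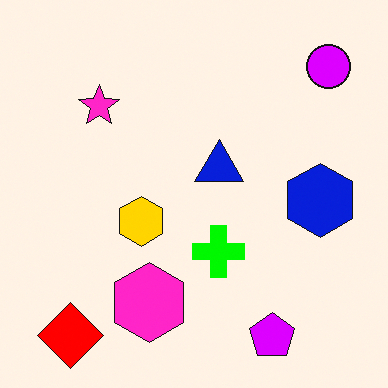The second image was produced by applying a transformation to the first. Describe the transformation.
This is the original image made much more vivid (saturation change).

All colors are more vivid — a global saturation change.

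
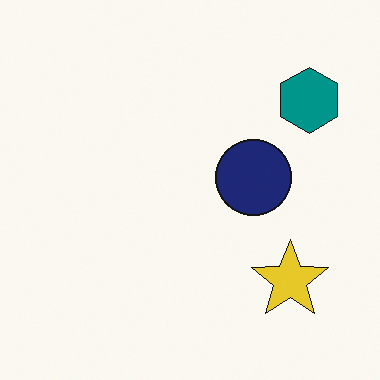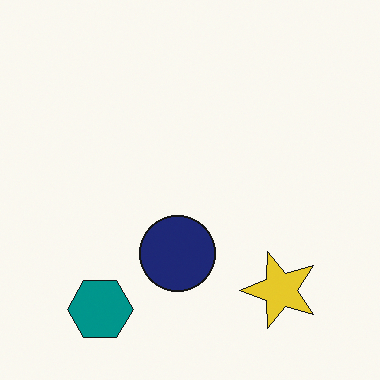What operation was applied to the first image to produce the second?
It was transposed (reflected across the top-left ↔ bottom-right diagonal).

Shapes have swapped their row and column positions — what was in the top-right is now in the bottom-left — a diagonal reflection.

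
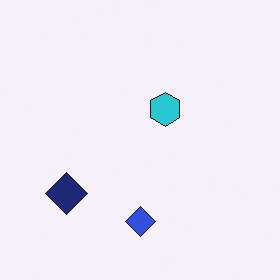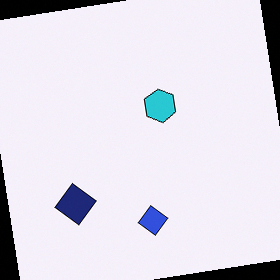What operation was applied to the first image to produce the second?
The second image is the first rotated counter-clockwise by a slight angle.

Every shape is tilted by the same angle and the image corners show triangular fill wedges — a whole-image rotation by a non-right angle.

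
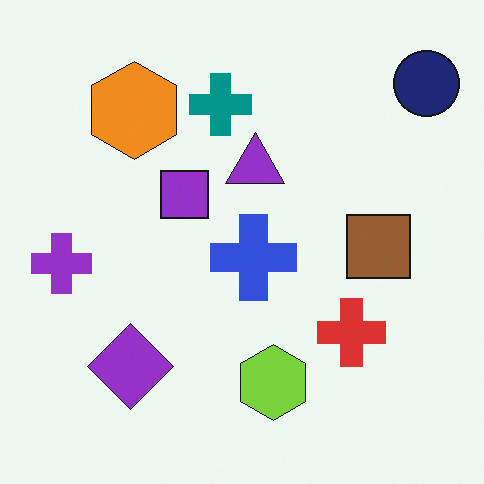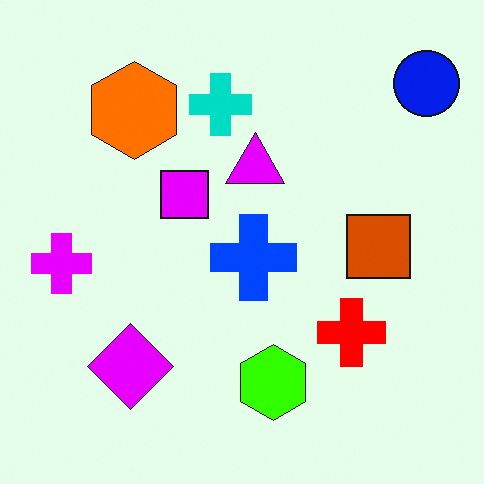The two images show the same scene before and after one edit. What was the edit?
It was heavily oversaturated.

All colors are more vivid — a global saturation change.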